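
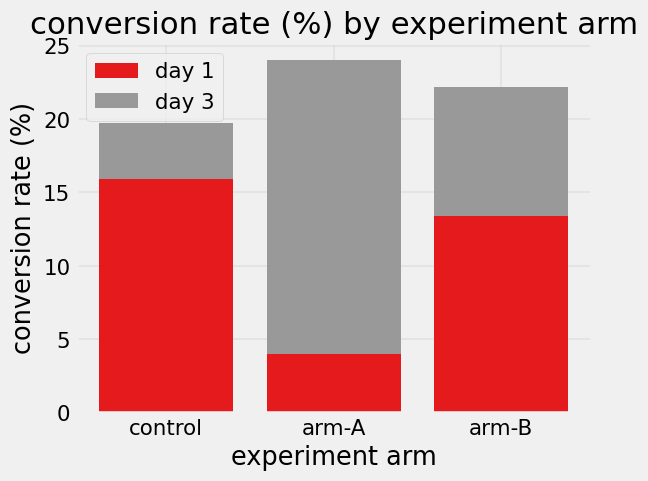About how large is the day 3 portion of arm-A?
day 3 top ≈ 25, bottom ≈ 5; segment ≈ 20.

≈ 20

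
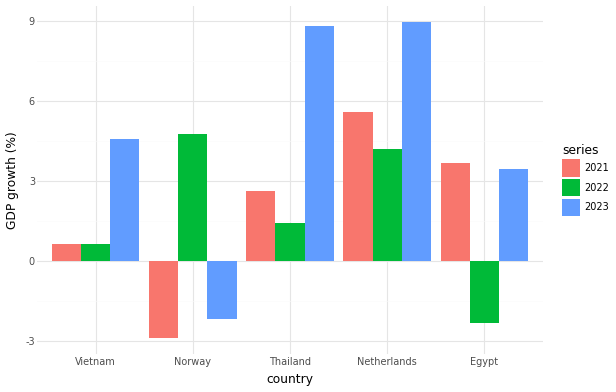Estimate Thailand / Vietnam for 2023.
≈ 1.8×

Thailand ≈ 9, Vietnam ≈ 5; 9/5 ≈ 1.8.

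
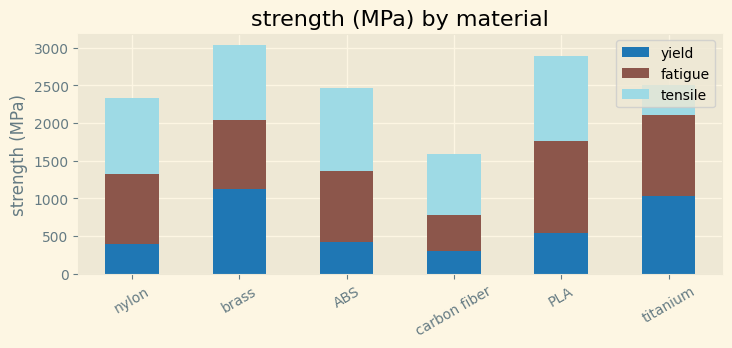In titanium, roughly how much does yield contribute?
yield top ≈ 1000, bottom ≈ 0; segment ≈ 1000.

≈ 1000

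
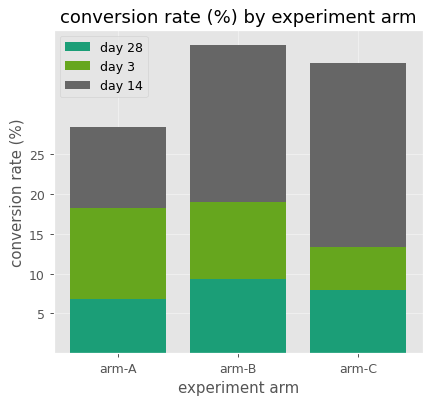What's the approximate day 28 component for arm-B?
day 28 top ≈ 10, bottom ≈ 0; segment ≈ 10.

≈ 10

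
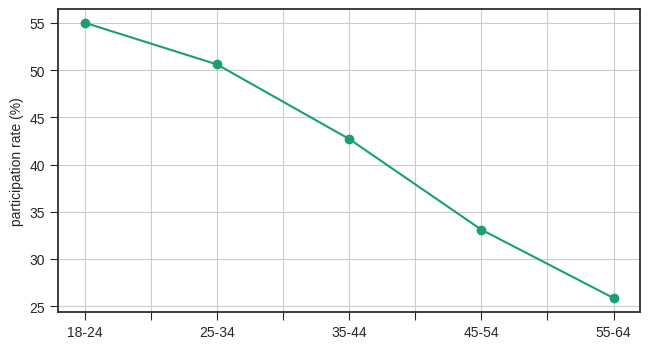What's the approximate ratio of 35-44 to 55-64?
35-44 ≈ 45, 55-64 ≈ 25; 45/25 ≈ 1.8.

≈ 1.8×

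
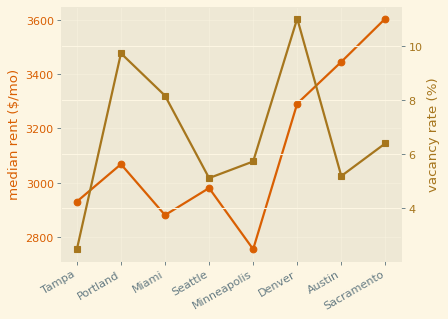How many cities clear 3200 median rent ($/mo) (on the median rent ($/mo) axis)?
Above 3200: Denver, Austin, Sacramento.

3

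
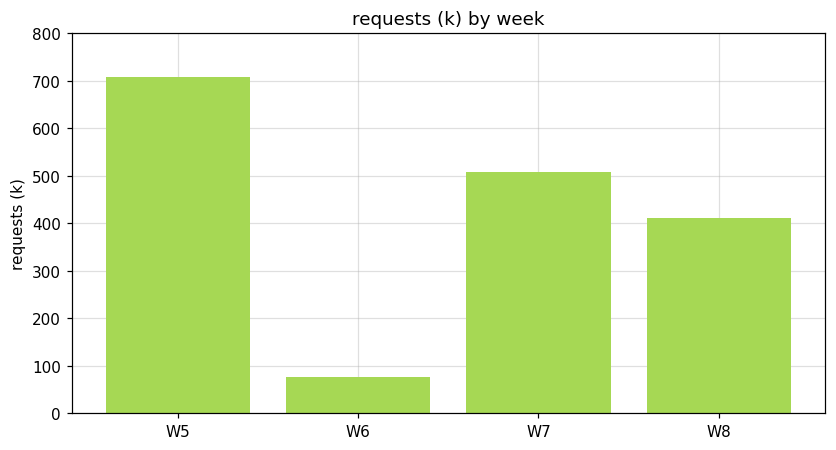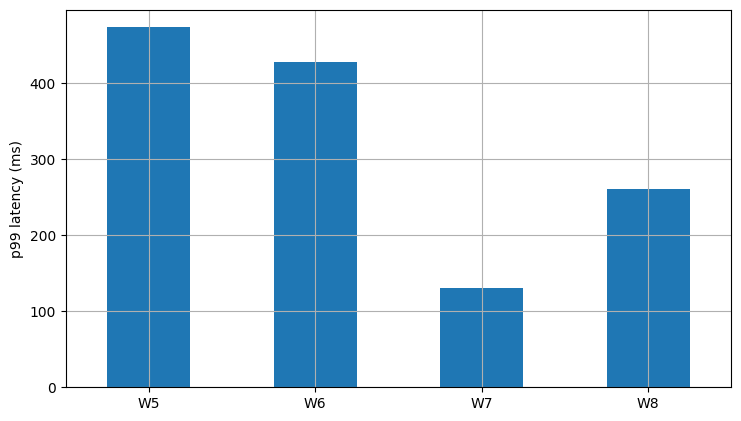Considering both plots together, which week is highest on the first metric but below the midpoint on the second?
W7

Chart 2 median p99 latency (ms) ≈ 350; below-median weeks: W7, W8. Among those, W7 has the highest requests (k) (≈ 500).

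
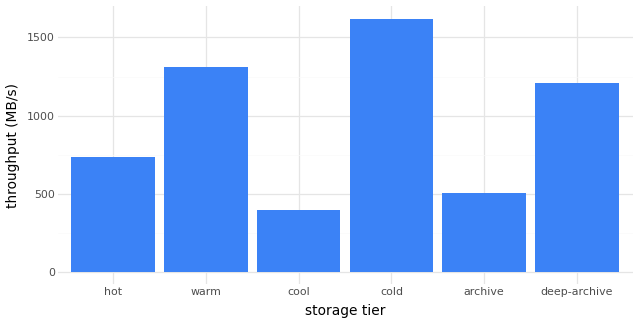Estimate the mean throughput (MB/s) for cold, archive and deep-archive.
(1600 + 600 + 1200) / 3 ≈ 1133.

≈ 1133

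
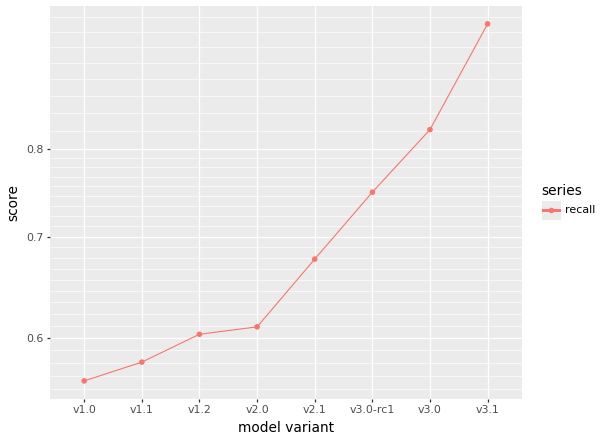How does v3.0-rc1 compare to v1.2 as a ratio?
v3.0-rc1 ≈ 0.75, v1.2 ≈ 0.60; 0.75/0.60 ≈ 1.25.

≈ 1.25×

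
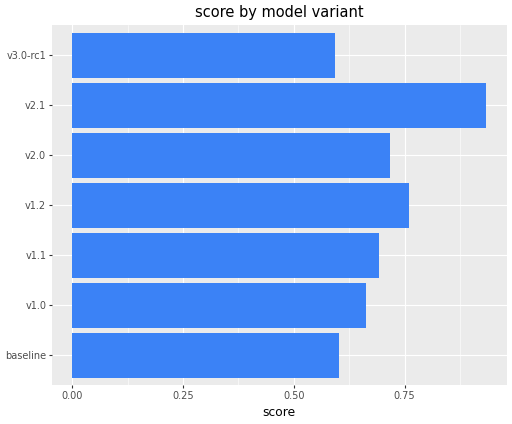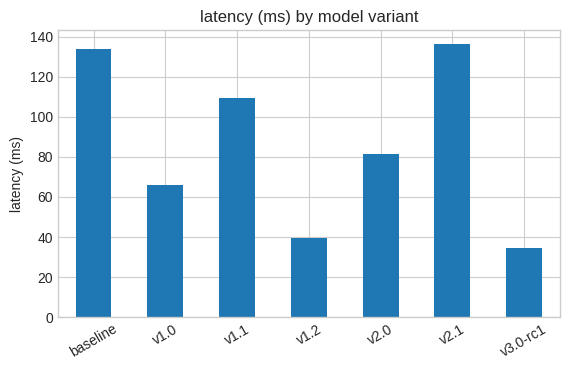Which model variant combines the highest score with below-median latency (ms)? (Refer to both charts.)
v1.2

Chart 2 median latency (ms) ≈ 80; below-median model variants: v1.0, v1.2, v3.0-rc1. Among those, v1.2 has the highest score (≈ 0.8).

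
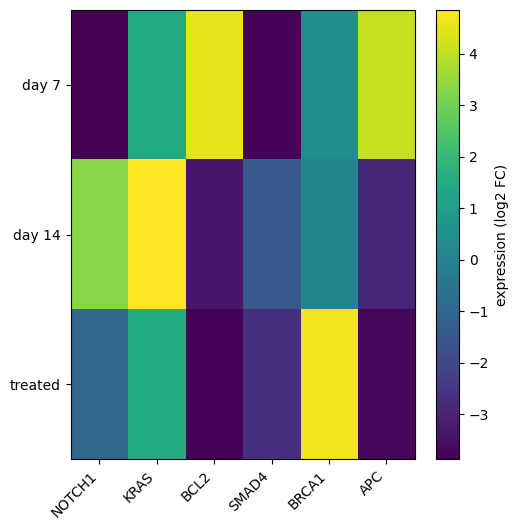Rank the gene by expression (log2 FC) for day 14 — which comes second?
Top 3 for day 14: KRAS ≈ 5, NOTCH1 ≈ 3, BRCA1 ≈ 0.

NOTCH1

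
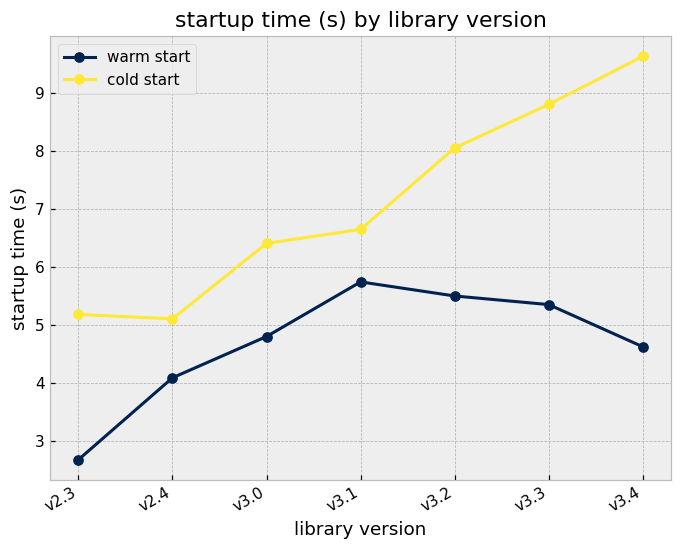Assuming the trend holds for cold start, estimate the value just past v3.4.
≈ 11

Last three: 8, 9, 10 → slope ≈ 1/step → next ≈ 11.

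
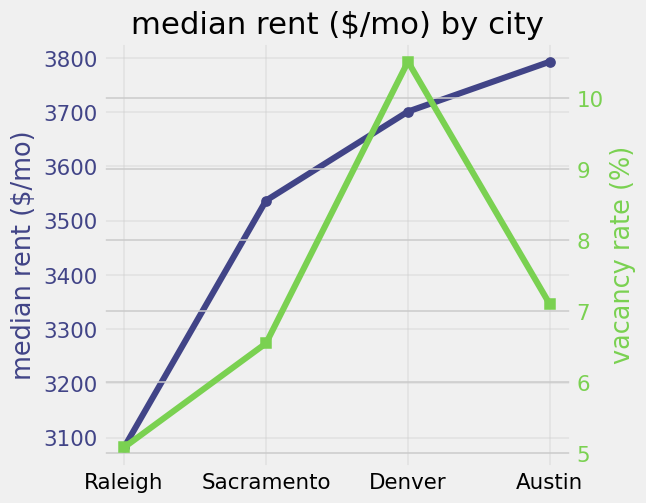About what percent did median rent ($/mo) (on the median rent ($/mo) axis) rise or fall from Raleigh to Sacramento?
≈ +12.9%

Raleigh ≈ 3100, Sacramento ≈ 3500; (3500 − 3100) / 3100 ≈ +12.9%.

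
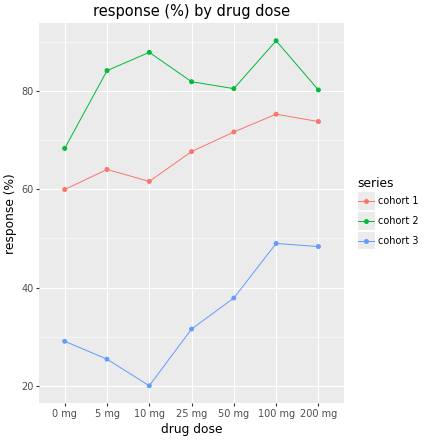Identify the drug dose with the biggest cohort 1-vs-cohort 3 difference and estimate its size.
10 mg, ≈ 40 %

10 mg: cohort 1 ≈ 60, cohort 3 ≈ 20 → gap ≈ 40. Next-largest (5 mg) is only ≈ 30.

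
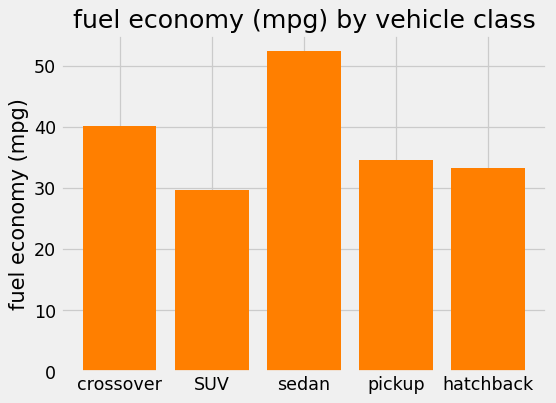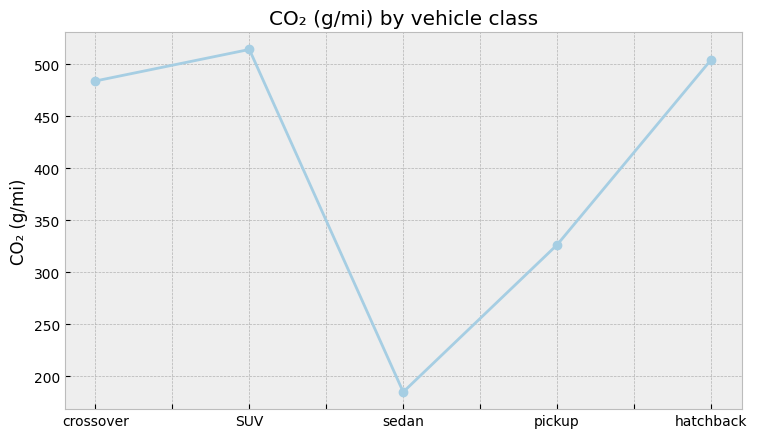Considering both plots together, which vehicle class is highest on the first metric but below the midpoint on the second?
sedan

Chart 2 median CO₂ (g/mi) ≈ 500; below-median vehicle classes: sedan, pickup. Among those, sedan has the highest fuel economy (mpg) (≈ 50).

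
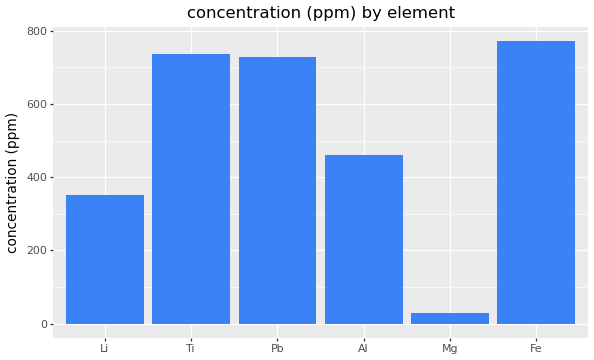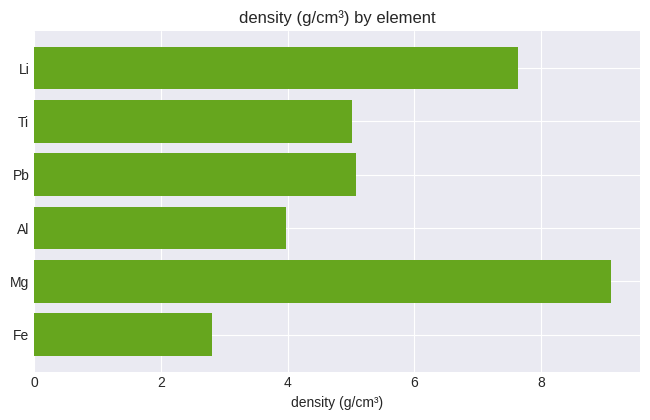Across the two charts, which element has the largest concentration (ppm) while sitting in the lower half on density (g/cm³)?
Chart 2 median density (g/cm³) ≈ 5; below-median elements: Ti, Al, Fe. Among those, Fe has the highest concentration (ppm) (≈ 800).

Fe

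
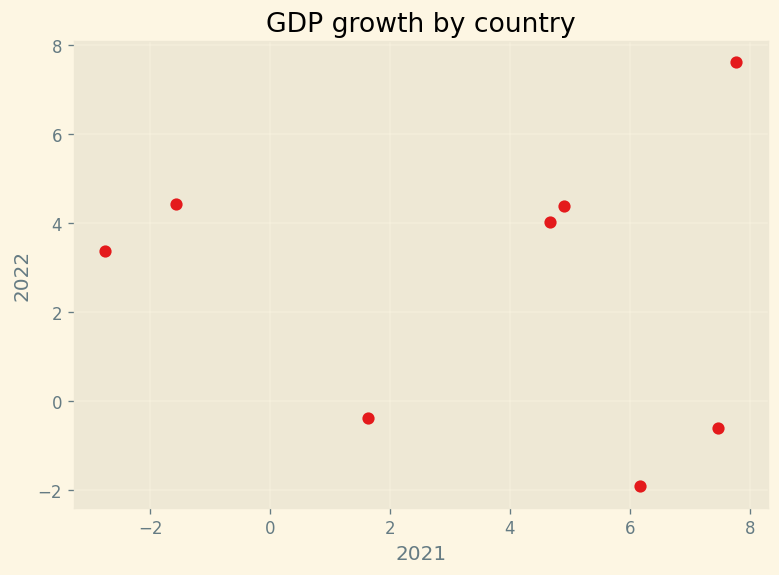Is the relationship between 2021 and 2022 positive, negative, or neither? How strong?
Points are roughly uncorrelated; weak (|r| ≈ 0.1).

no clear correlation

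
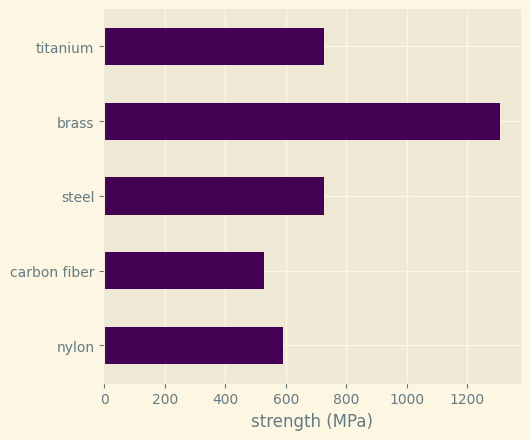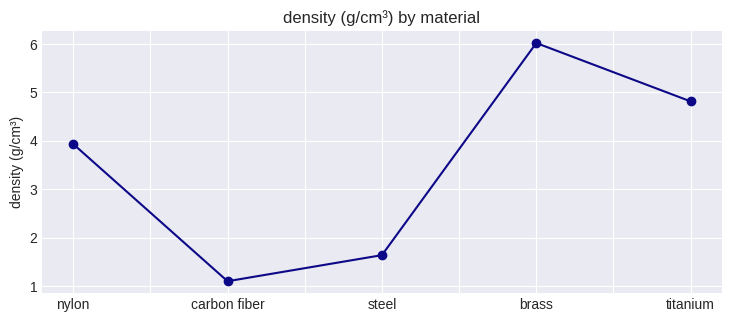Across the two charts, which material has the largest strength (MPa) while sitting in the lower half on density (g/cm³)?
steel

Chart 2 median density (g/cm³) ≈ 4; below-median materials: carbon fiber, steel. Among those, steel has the highest strength (MPa) (≈ 800).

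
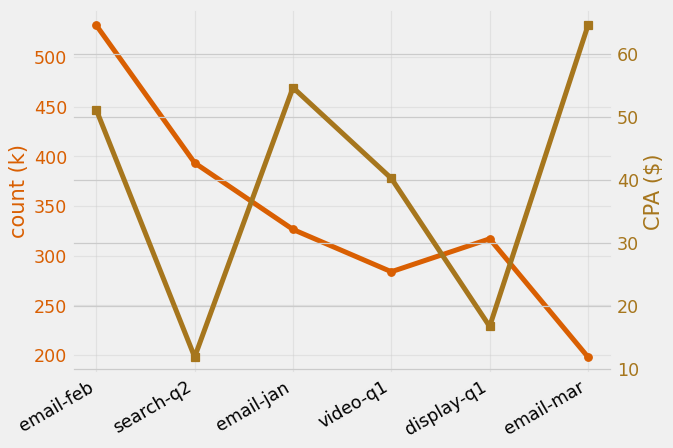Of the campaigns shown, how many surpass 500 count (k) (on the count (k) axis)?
Above 500: email-feb.

1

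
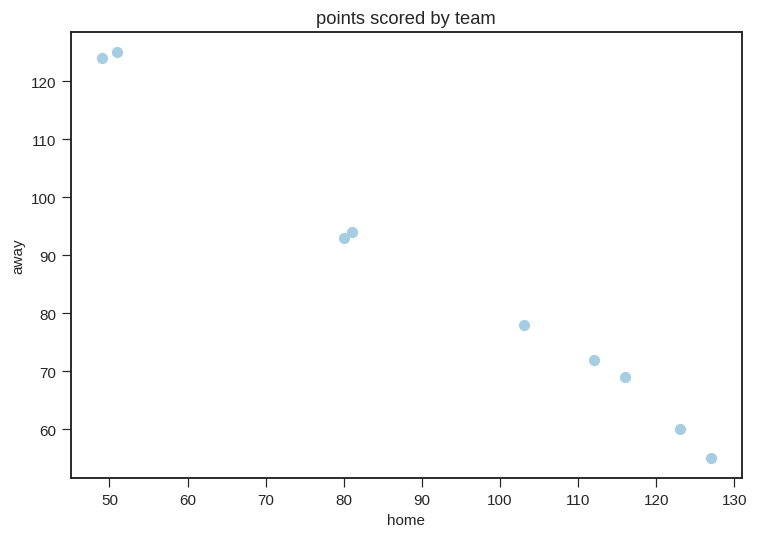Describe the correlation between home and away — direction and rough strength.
negative, strong

Points are negatively correlated; strong (|r| ≈ 1.0).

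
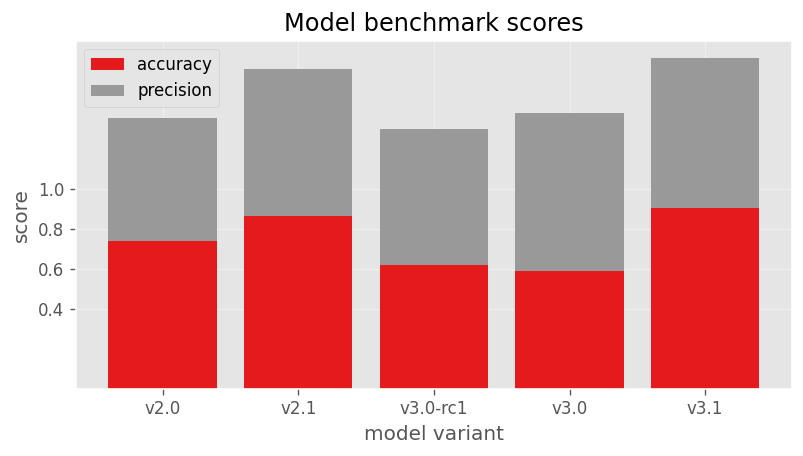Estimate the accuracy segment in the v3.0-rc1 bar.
accuracy top ≈ 0.6, bottom ≈ 0.0; segment ≈ 0.6.

≈ 0.6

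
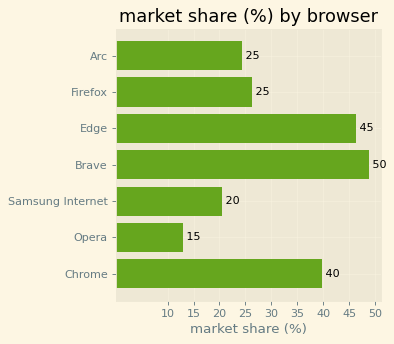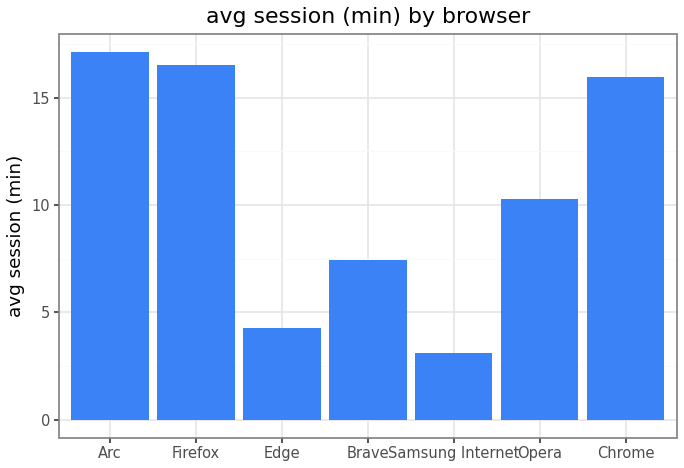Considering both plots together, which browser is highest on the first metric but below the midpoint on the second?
Brave

Chart 2 median avg session (min) ≈ 10; below-median browsers: Edge, Brave, Samsung Internet. Among those, Brave has the highest market share (%) (≈ 50).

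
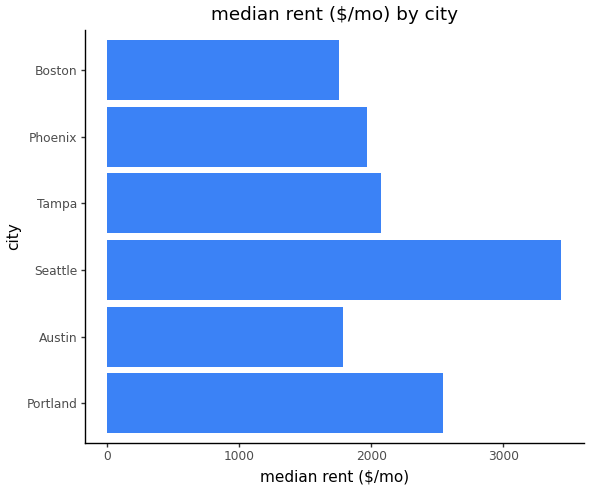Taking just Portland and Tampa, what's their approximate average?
(2500 + 2000) / 2 ≈ 2250.

≈ 2250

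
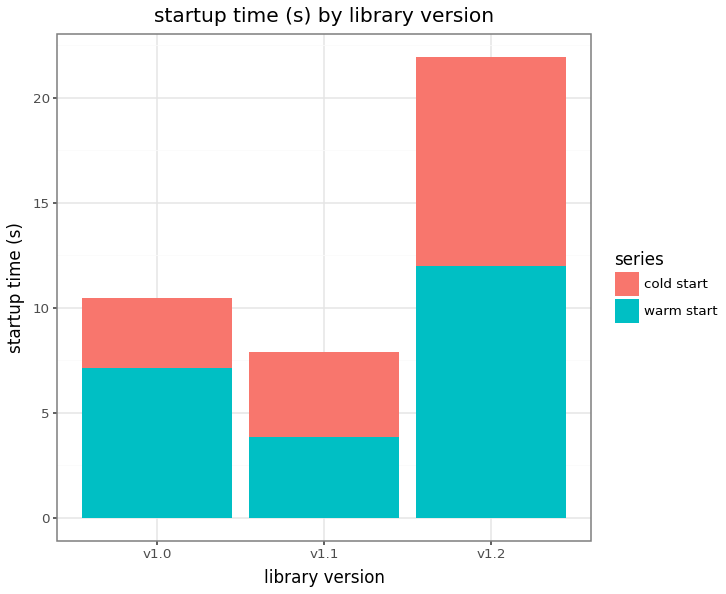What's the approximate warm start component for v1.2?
warm start top ≈ 12, bottom ≈ 0; segment ≈ 12.

≈ 12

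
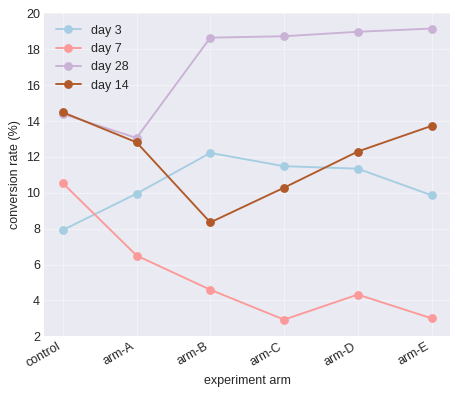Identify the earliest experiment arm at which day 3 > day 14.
arm-B

arm-A: day 3 ≈ 10 vs day 14 ≈ 12 (not yet); arm-B: day 3 ≈ 12 vs day 14 ≈ 8 (first crossover).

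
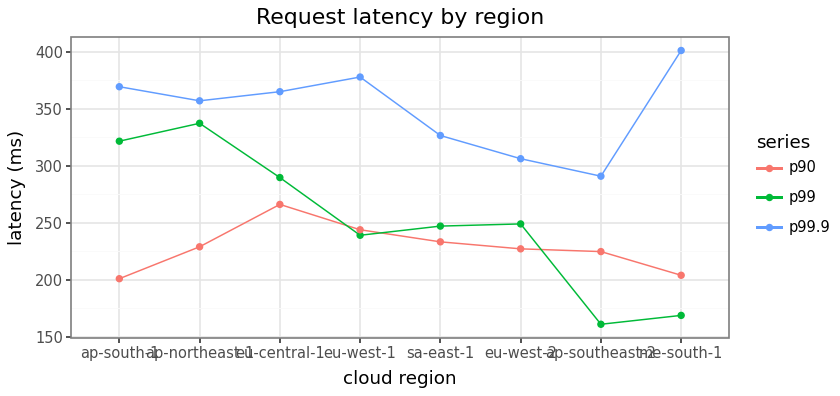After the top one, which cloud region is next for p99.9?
Top 3 for p99.9: me-south-1 ≈ 400, eu-west-1 ≈ 380, ap-south-1 ≈ 360.

eu-west-1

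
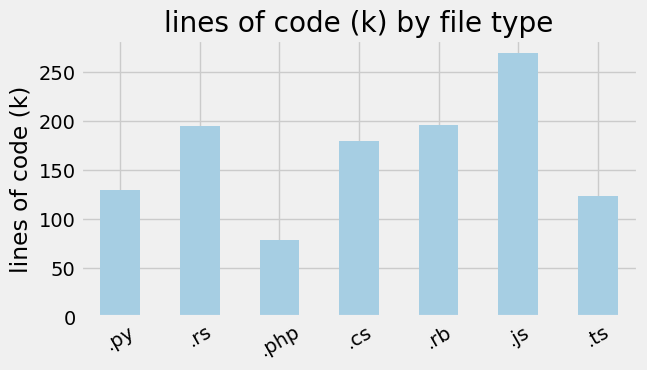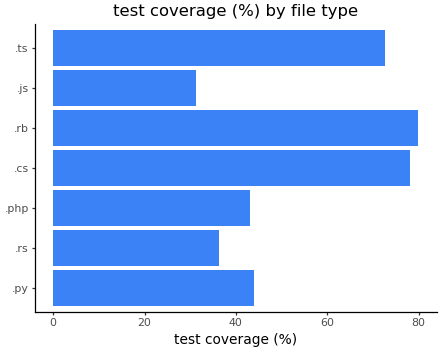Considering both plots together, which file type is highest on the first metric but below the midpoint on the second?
.js

Chart 2 median test coverage (%) ≈ 40; below-median file types: .rs, .php, .js. Among those, .js has the highest lines of code (k) (≈ 275).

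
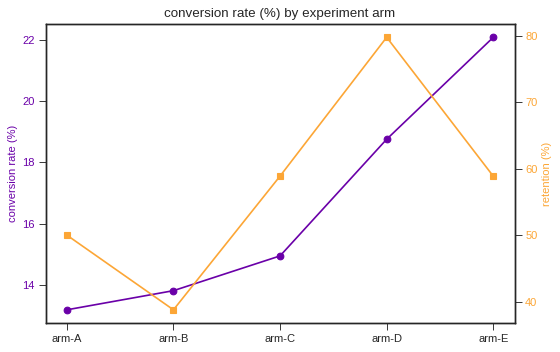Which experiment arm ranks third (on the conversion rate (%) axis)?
arm-C

Top 4 (on the conversion rate (%) axis): arm-E ≈ 22, arm-D ≈ 19, arm-C ≈ 15, arm-B ≈ 14.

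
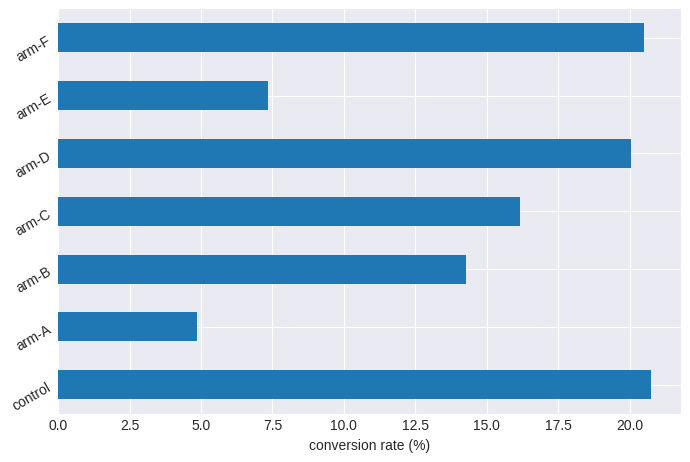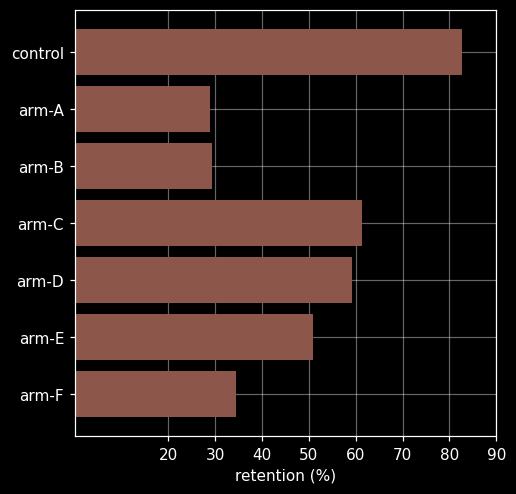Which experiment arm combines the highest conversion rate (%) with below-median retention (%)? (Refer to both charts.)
Chart 2 median retention (%) ≈ 50; below-median experiment arms: arm-A, arm-B, arm-F. Among those, arm-F has the highest conversion rate (%) (≈ 20).

arm-F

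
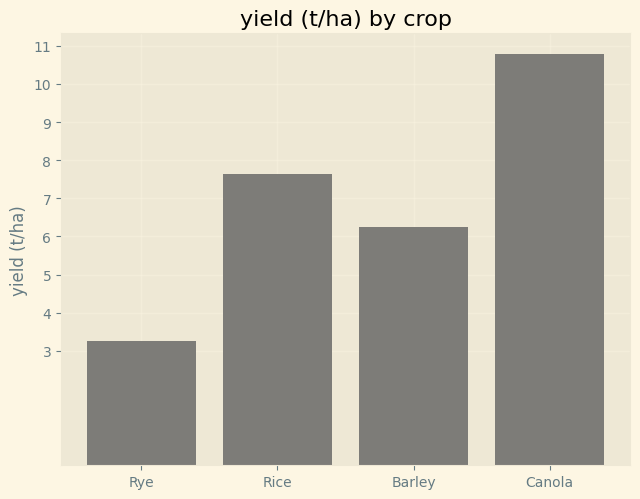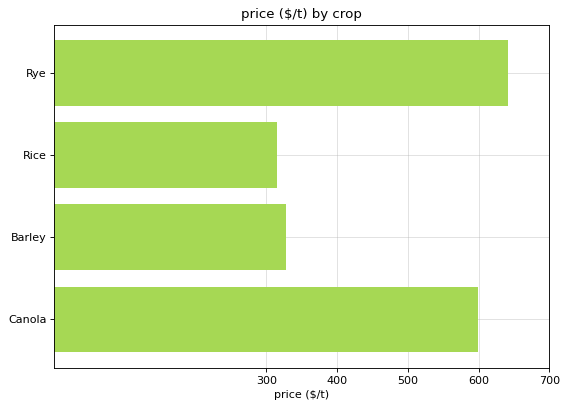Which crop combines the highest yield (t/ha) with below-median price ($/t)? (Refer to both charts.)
Chart 2 median price ($/t) ≈ 500; below-median crops: Rice, Barley. Among those, Rice has the highest yield (t/ha) (≈ 8).

Rice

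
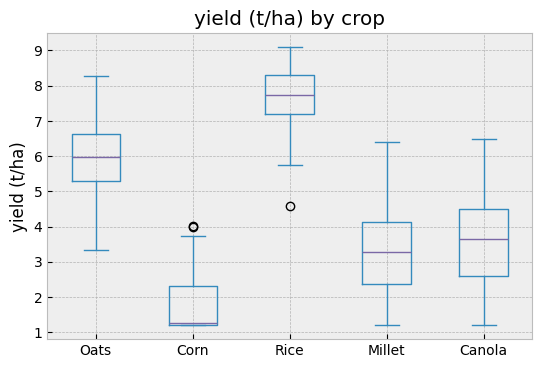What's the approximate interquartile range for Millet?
≈ 2

Q3 ≈ 4, Q1 ≈ 2; IQR ≈ 2.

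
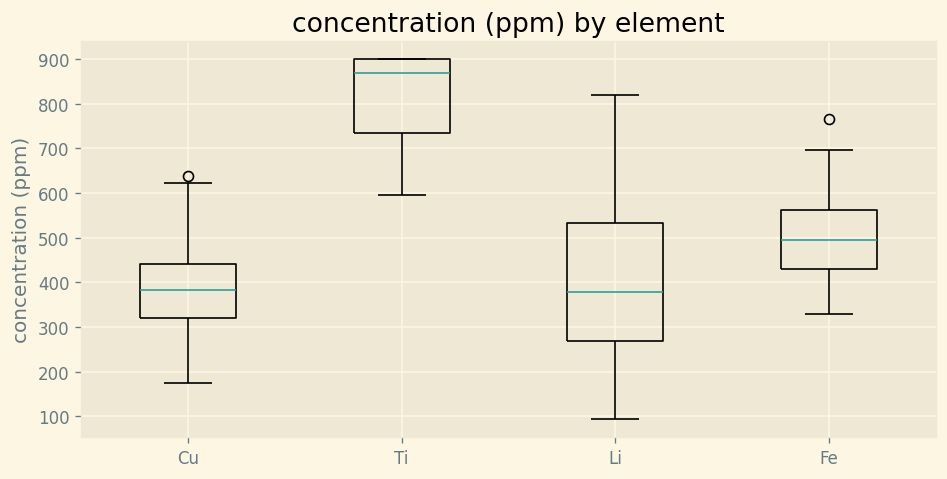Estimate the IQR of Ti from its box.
≈ 150

Q3 ≈ 900, Q1 ≈ 750; IQR ≈ 150.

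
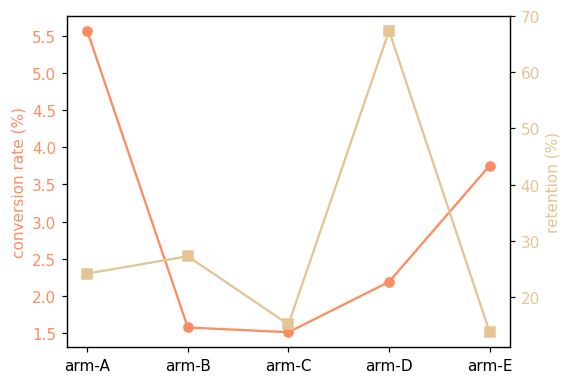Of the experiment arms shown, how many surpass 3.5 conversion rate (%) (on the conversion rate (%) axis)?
Above 3.5: arm-A, arm-E.

2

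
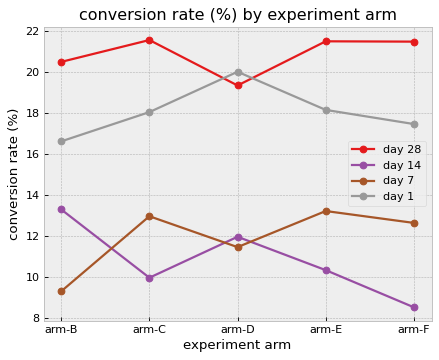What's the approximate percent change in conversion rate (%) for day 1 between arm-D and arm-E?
arm-D ≈ 20, arm-E ≈ 18; (18 − 20) / 20 ≈ -10%.

≈ -10%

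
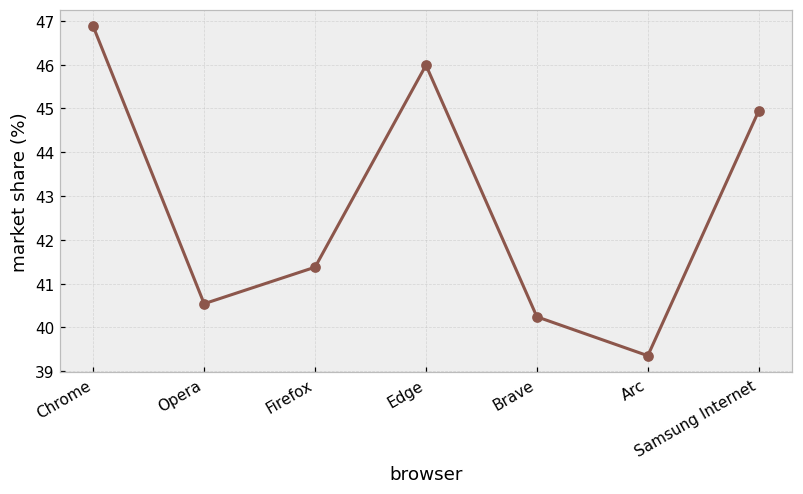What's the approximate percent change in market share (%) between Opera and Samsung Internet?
≈ +9.8%

Opera ≈ 41, Samsung Internet ≈ 45; (45 − 41) / 41 ≈ +9.8%.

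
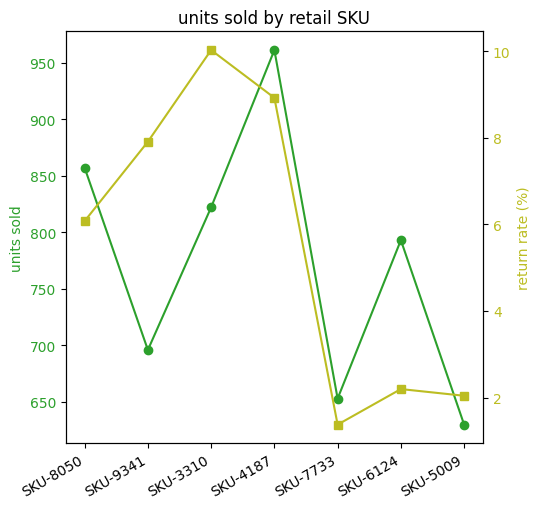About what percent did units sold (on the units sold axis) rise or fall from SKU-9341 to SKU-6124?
≈ +14.3%

SKU-9341 ≈ 700, SKU-6124 ≈ 800; (800 − 700) / 700 ≈ +14.3%.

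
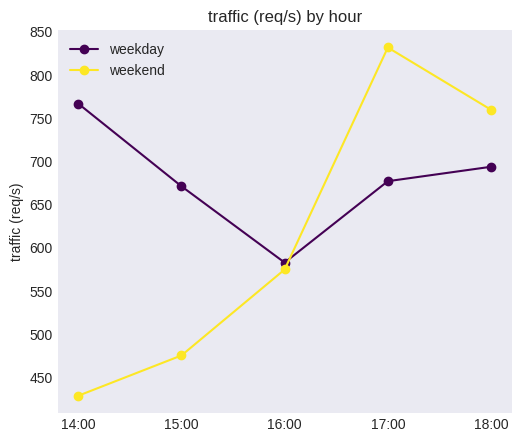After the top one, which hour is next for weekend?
Top 3 for weekend: 17:00 ≈ 850, 18:00 ≈ 750, 16:00 ≈ 550.

18:00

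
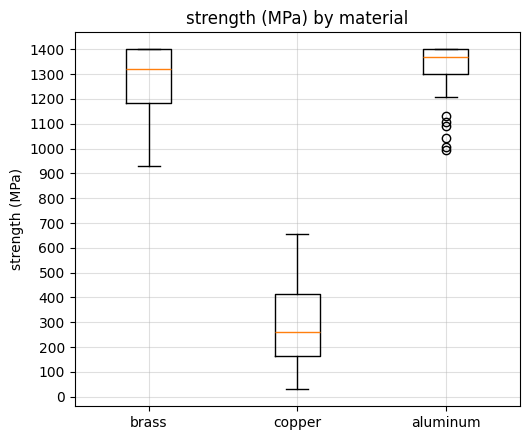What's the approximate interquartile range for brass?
Q3 ≈ 1400, Q1 ≈ 1200; IQR ≈ 200.

≈ 200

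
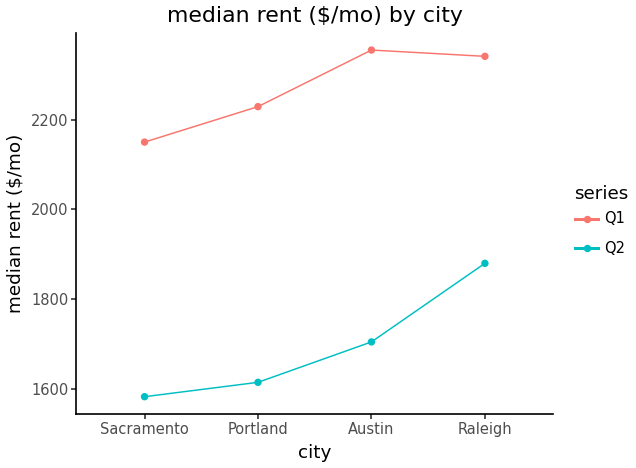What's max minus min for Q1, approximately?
Max Austin ≈ 2400, min Sacramento ≈ 2200; range ≈ 200.

≈ 200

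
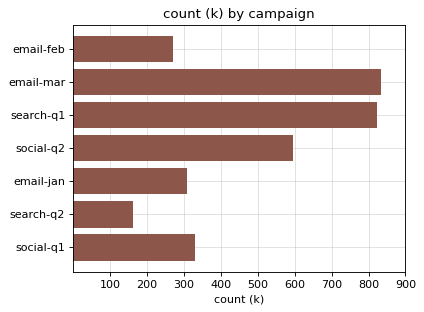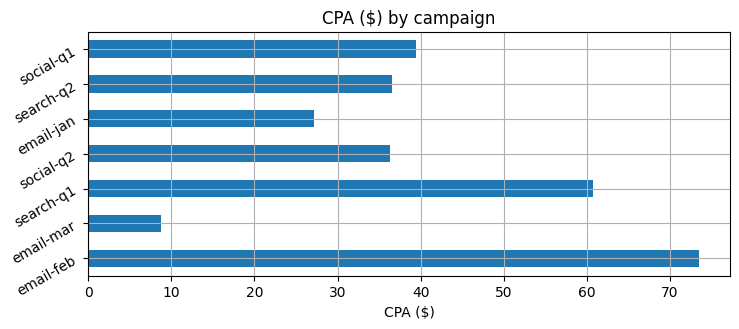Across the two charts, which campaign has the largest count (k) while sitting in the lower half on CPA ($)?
Chart 2 median CPA ($) ≈ 40; below-median campaigns: email-mar, social-q2, email-jan. Among those, email-mar has the highest count (k) (≈ 800).

email-mar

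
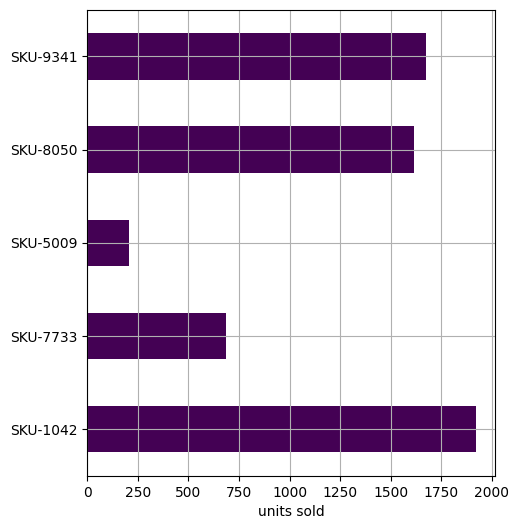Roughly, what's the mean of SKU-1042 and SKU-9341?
≈ 1800

(2000 + 1600) / 2 ≈ 1800.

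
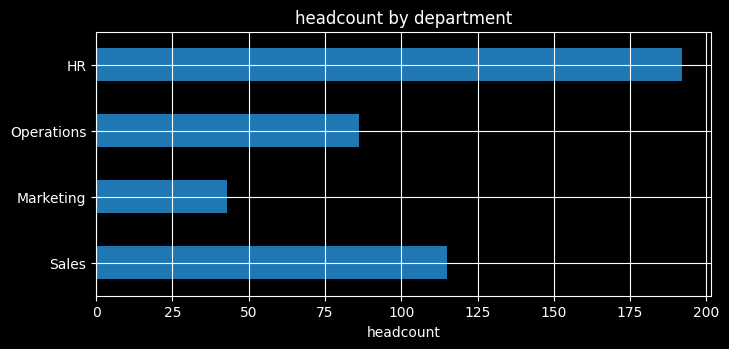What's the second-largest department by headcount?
Sales

Top 3: HR ≈ 200, Sales ≈ 120, Operations ≈ 80.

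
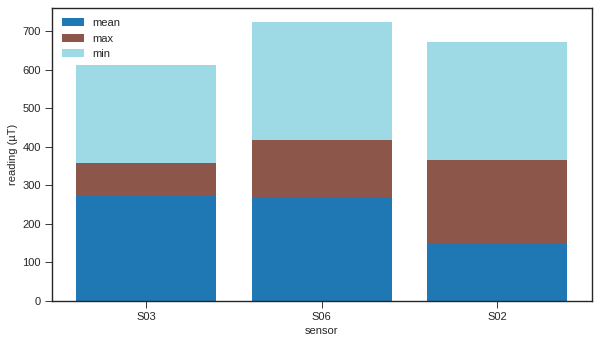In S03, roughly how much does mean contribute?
≈ 300

mean top ≈ 300, bottom ≈ 0; segment ≈ 300.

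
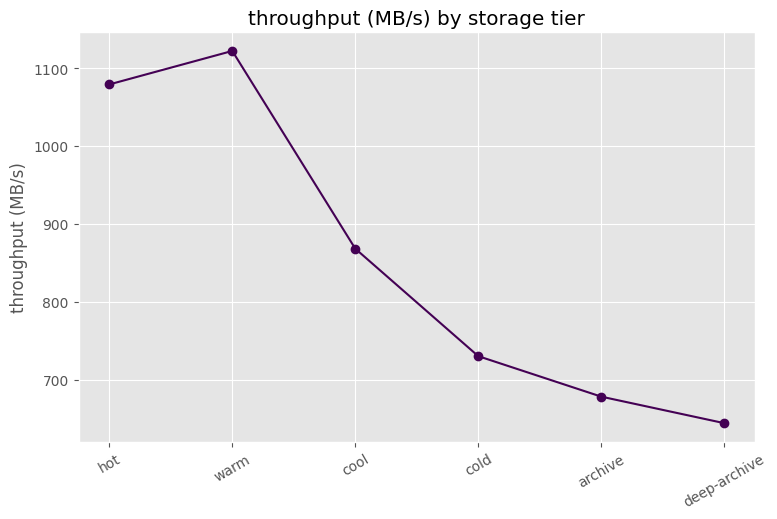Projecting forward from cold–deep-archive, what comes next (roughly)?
≈ 600

Last three: 750, 700, 650 → slope ≈ -50/step → next ≈ 600.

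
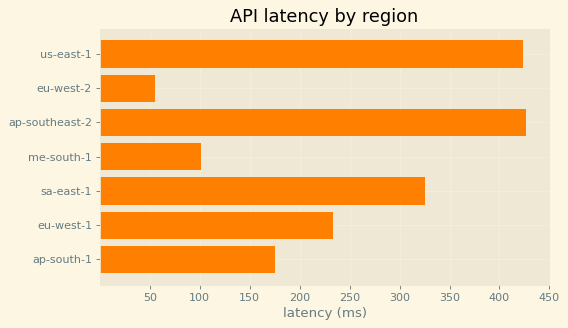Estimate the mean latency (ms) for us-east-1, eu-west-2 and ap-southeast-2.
(400 + 50 + 450) / 3 ≈ 300.

≈ 300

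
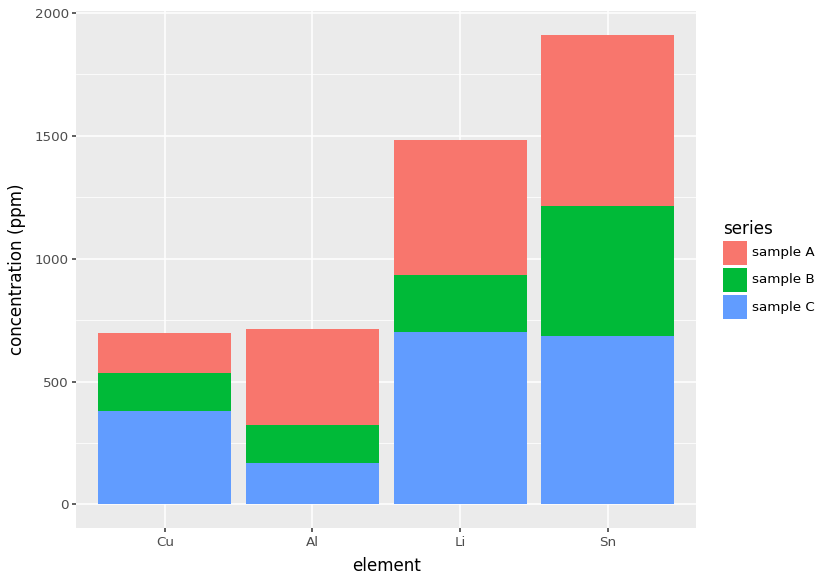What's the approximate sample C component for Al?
sample C top ≈ 200, bottom ≈ 0; segment ≈ 200.

≈ 200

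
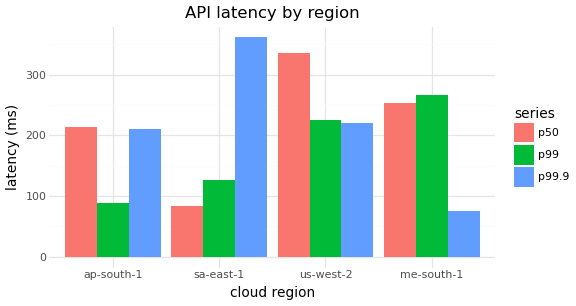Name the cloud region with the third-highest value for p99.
Top 4 for p99: me-south-1 ≈ 250, us-west-2 ≈ 200, sa-east-1 ≈ 150, ap-south-1 ≈ 100.

sa-east-1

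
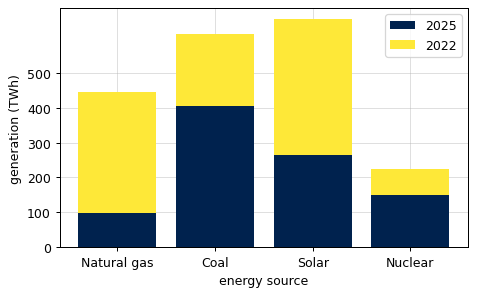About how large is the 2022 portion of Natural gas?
≈ 300

2022 top ≈ 400, bottom ≈ 100; segment ≈ 300.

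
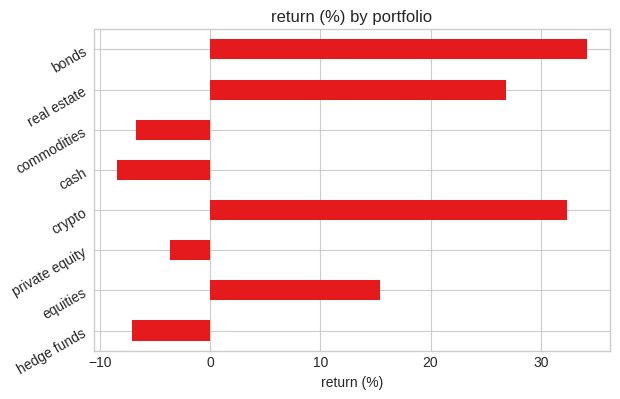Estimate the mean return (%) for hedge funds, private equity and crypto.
(-5 + -5 + 30) / 3 ≈ 7.

≈ 7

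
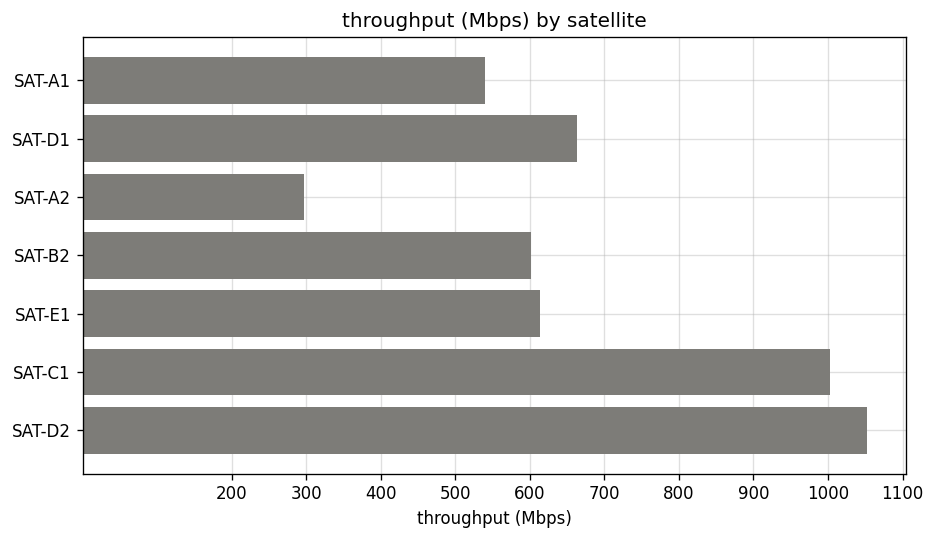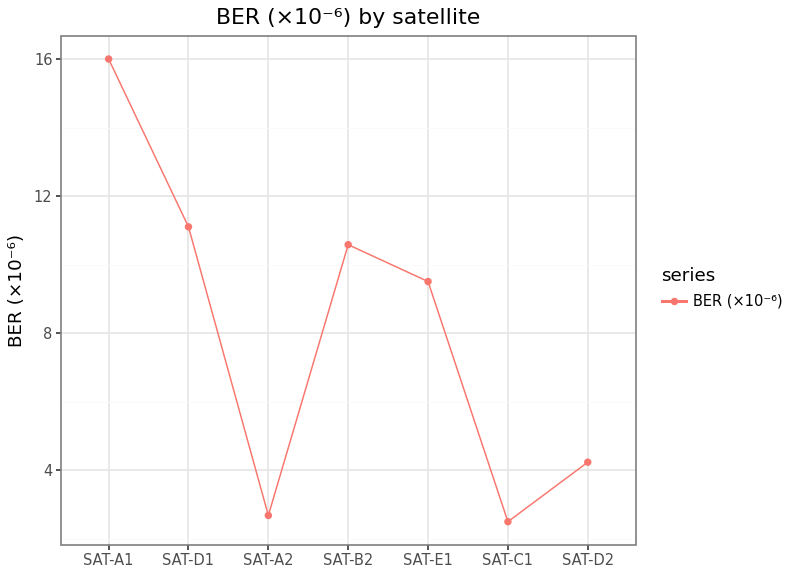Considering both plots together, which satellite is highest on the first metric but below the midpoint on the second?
SAT-D2

Chart 2 median BER (×10⁻⁶) ≈ 10; below-median satellites: SAT-A2, SAT-C1, SAT-D2. Among those, SAT-D2 has the highest throughput (Mbps) (≈ 1100).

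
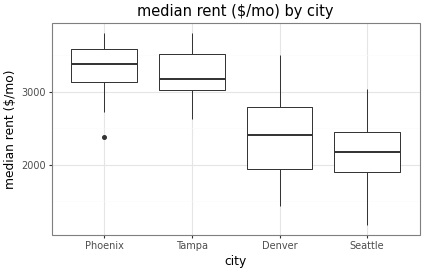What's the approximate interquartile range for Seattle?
Q3 ≈ 2500, Q1 ≈ 1900; IQR ≈ 600.

≈ 600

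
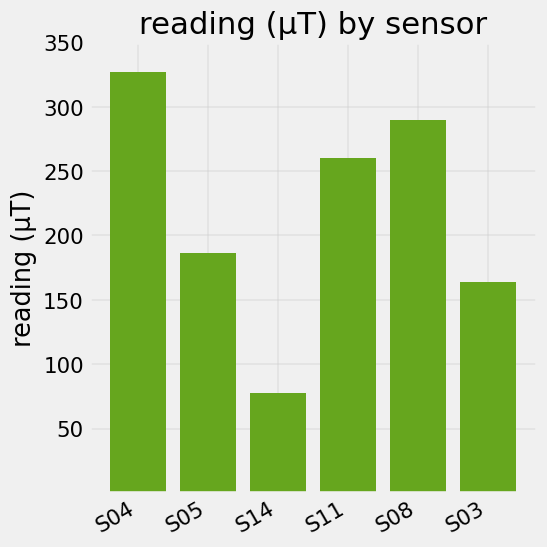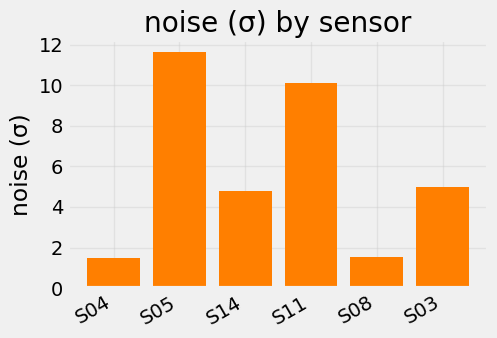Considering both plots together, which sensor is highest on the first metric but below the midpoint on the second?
Chart 2 median noise (σ) ≈ 4; below-median sensors: S04, S14, S08. Among those, S04 has the highest reading (µT) (≈ 350).

S04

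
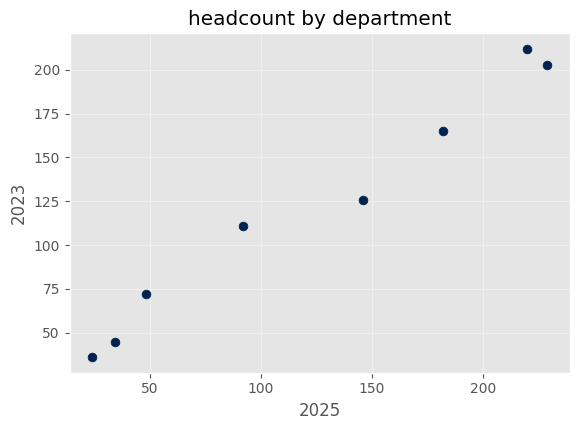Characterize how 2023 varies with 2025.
positive, strong

Points are positively correlated; strong (|r| ≈ 1.0).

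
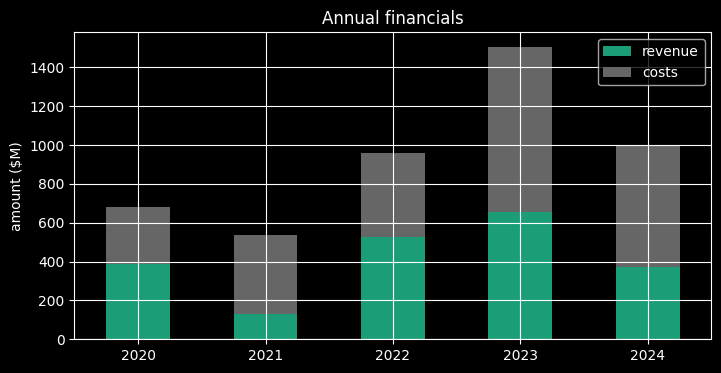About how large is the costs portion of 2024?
≈ 600

costs top ≈ 1000, bottom ≈ 400; segment ≈ 600.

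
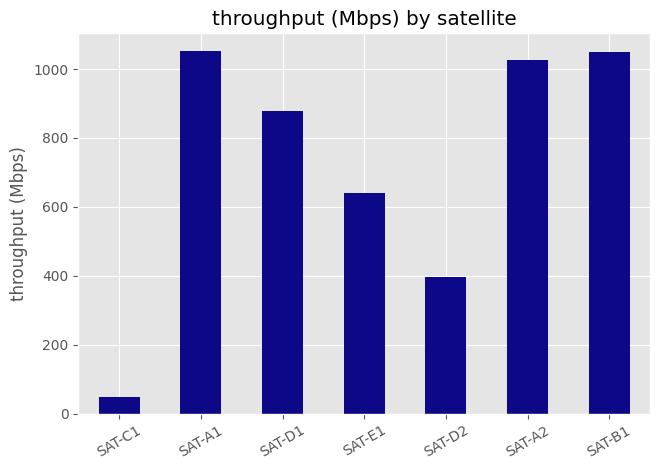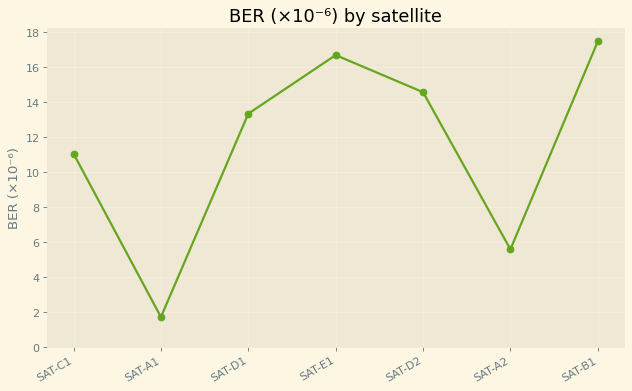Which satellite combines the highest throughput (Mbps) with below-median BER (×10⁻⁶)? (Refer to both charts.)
SAT-A1

Chart 2 median BER (×10⁻⁶) ≈ 14; below-median satellites: SAT-C1, SAT-A1, SAT-A2. Among those, SAT-A1 has the highest throughput (Mbps) (≈ 1100).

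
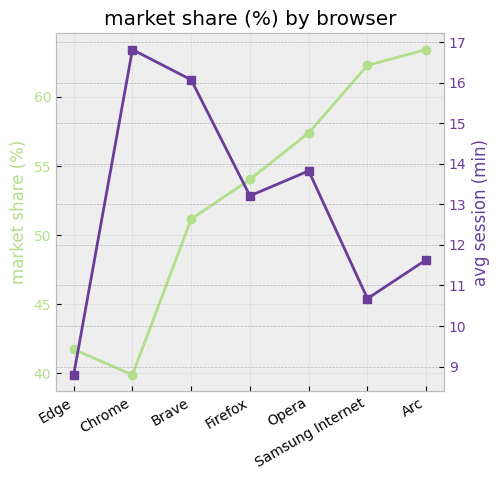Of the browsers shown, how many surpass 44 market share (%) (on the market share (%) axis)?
5

Above 44: Brave, Firefox, Opera, Samsung Internet, Arc.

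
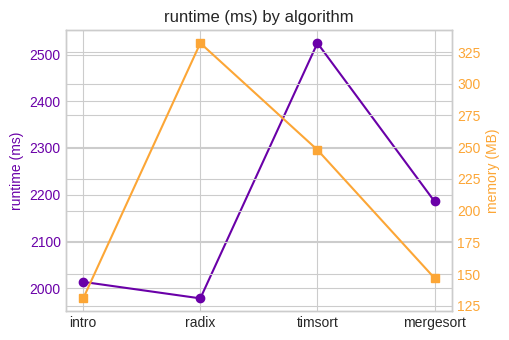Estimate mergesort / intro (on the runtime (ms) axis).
≈ 1.1×

mergesort ≈ 2200, intro ≈ 2000; 2200/2000 ≈ 1.1.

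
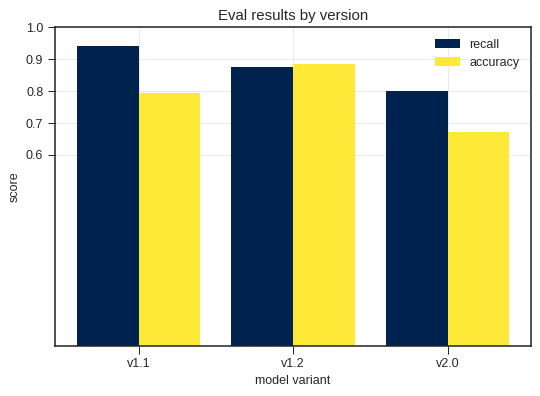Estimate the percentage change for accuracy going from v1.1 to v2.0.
v1.1 ≈ 0.8, v2.0 ≈ 0.7; (0.7 − 0.8) / 0.8 ≈ -12.5%.

≈ -12.5%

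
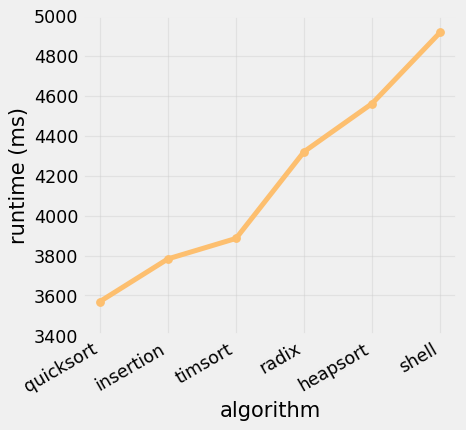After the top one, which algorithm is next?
heapsort

Top 3: shell ≈ 5000, heapsort ≈ 4600, radix ≈ 4400.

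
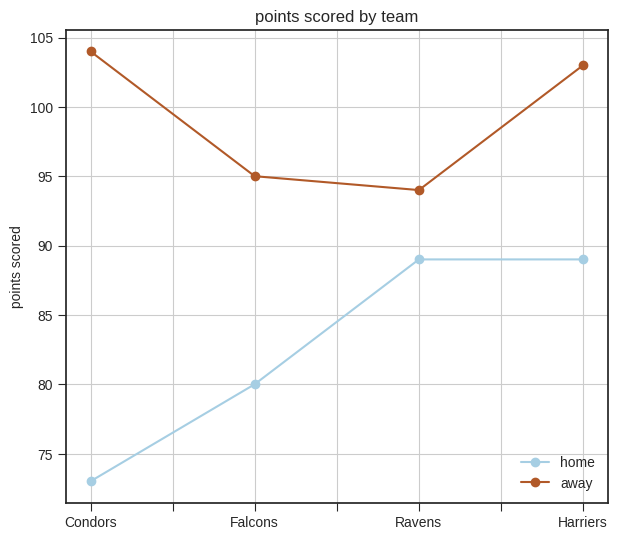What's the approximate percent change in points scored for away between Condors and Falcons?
≈ -9.5%

Condors ≈ 105, Falcons ≈ 95; (95 − 105) / 105 ≈ -9.5%.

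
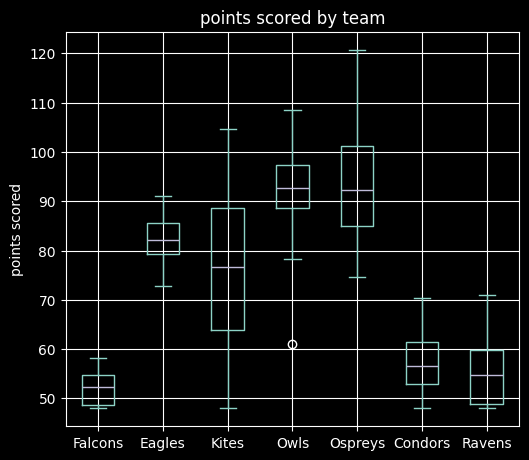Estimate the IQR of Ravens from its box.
≈ 10

Q3 ≈ 60, Q1 ≈ 50; IQR ≈ 10.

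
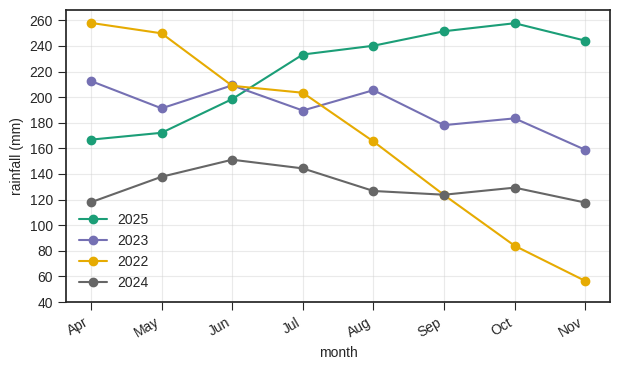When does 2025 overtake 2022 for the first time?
Jun: 2025 ≈ 200 vs 2022 ≈ 200 (not yet); Jul: 2025 ≈ 240 vs 2022 ≈ 200 (first crossover).

Jul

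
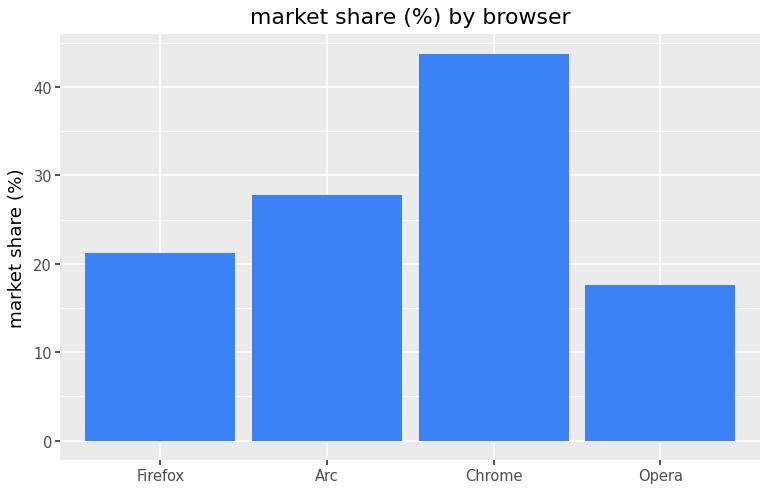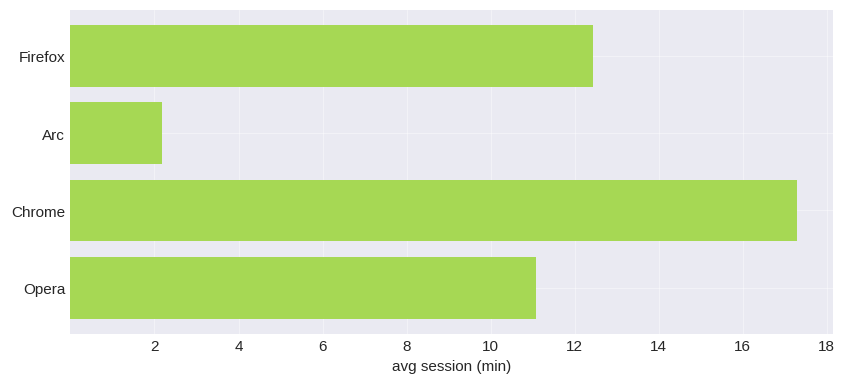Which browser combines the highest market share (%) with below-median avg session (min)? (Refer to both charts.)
Chart 2 median avg session (min) ≈ 12; below-median browsers: Arc, Opera. Among those, Arc has the highest market share (%) (≈ 30).

Arc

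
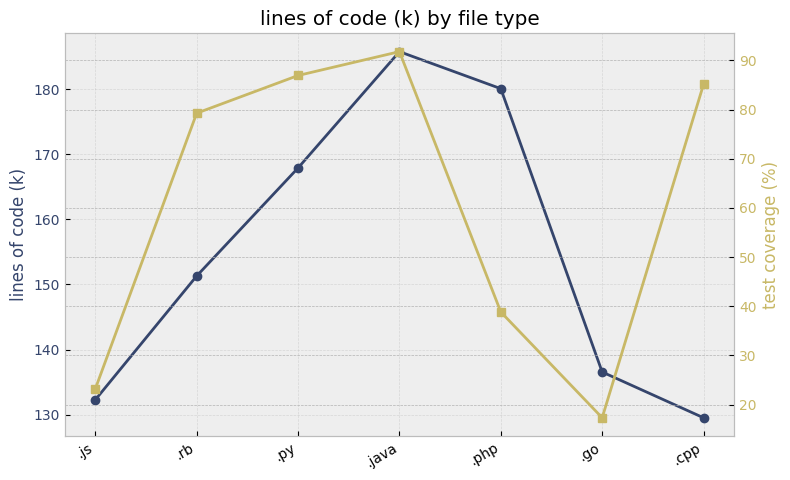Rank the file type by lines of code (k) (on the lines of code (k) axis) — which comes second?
.php

Top 3 (on the lines of code (k) axis): .java ≈ 185, .php ≈ 180, .py ≈ 170.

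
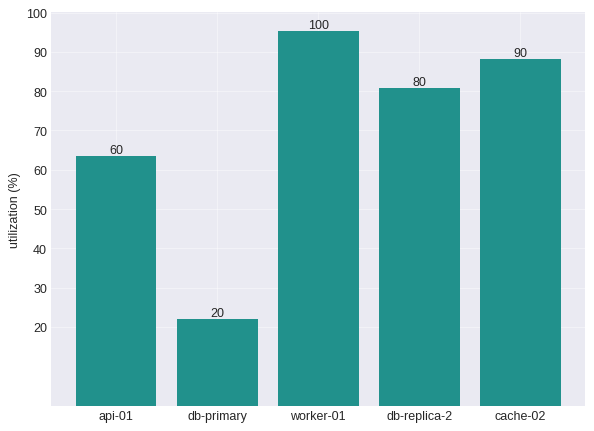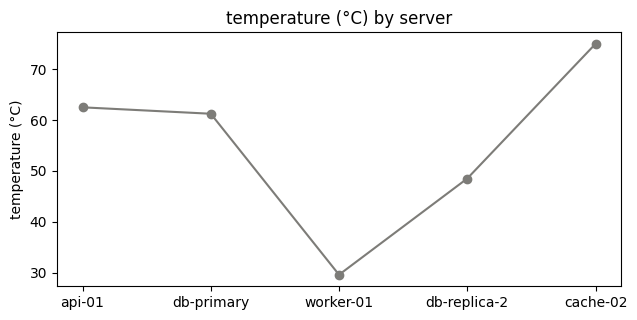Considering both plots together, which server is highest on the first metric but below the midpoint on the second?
Chart 2 median temperature (°C) ≈ 60; below-median servers: worker-01, db-replica-2. Among those, worker-01 has the highest utilization (%) (≈ 100).

worker-01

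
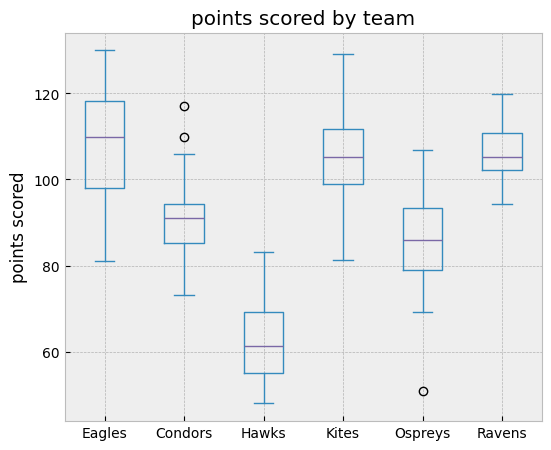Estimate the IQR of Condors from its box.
≈ 10

Q3 ≈ 95, Q1 ≈ 85; IQR ≈ 10.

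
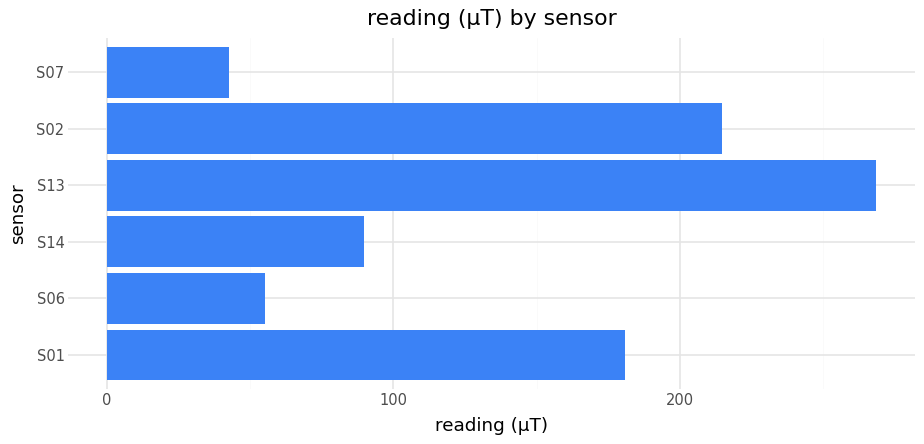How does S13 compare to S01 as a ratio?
≈ 1.57×

S13 ≈ 275, S01 ≈ 175; 275/175 ≈ 1.57.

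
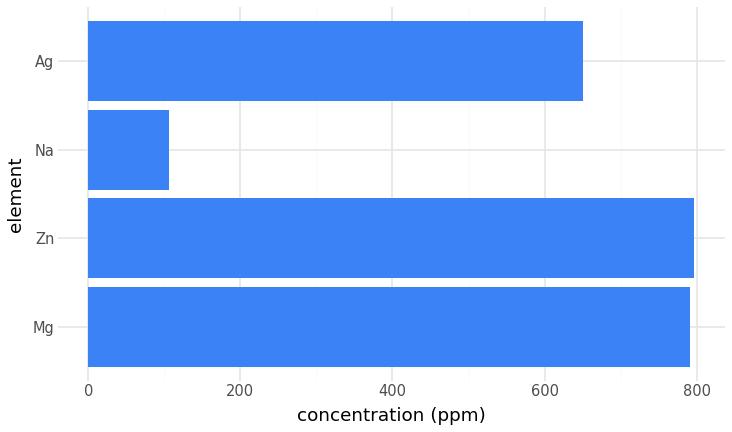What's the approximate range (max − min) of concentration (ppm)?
≈ 700

Max Zn ≈ 800, min Na ≈ 100; range ≈ 700.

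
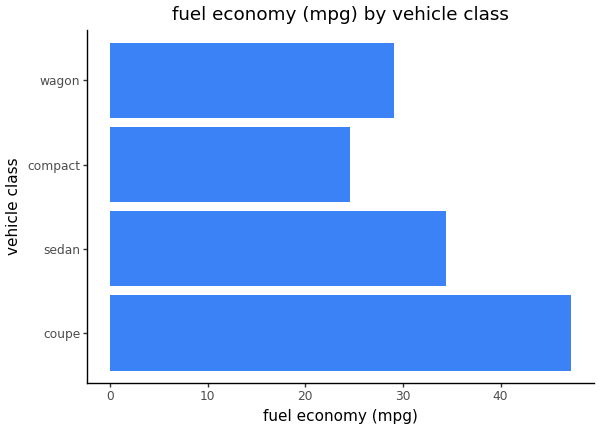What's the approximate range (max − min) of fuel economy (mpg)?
Max coupe ≈ 45, min compact ≈ 25; range ≈ 20.

≈ 20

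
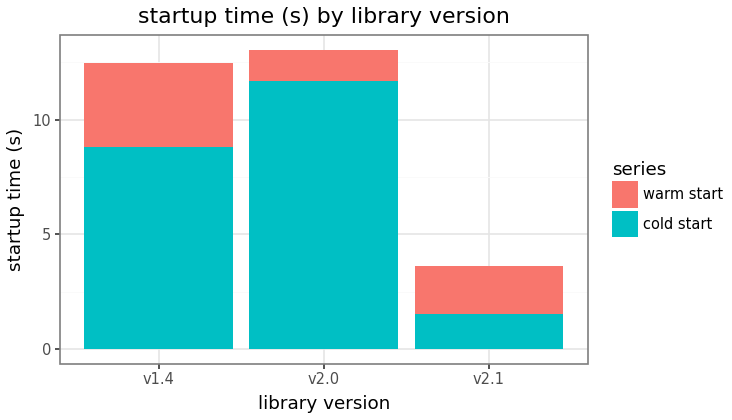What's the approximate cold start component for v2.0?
≈ 12

cold start top ≈ 12, bottom ≈ 0; segment ≈ 12.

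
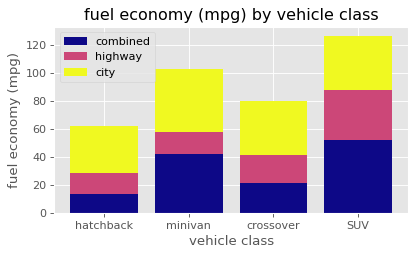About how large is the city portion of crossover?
≈ 40

city top ≈ 80, bottom ≈ 40; segment ≈ 40.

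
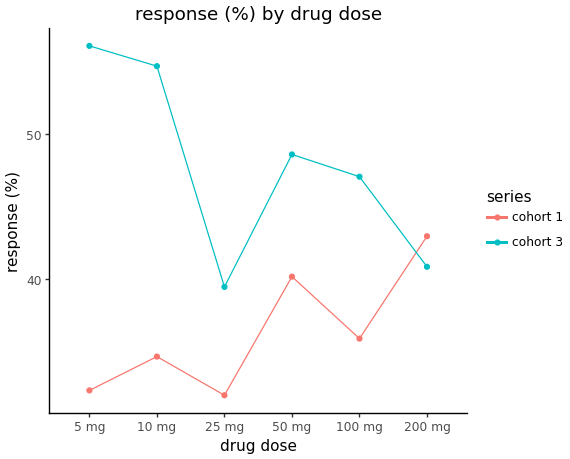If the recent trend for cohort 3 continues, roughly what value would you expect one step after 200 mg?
Last three: 50, 45, 40 → slope ≈ -5/step → next ≈ 35.

≈ 35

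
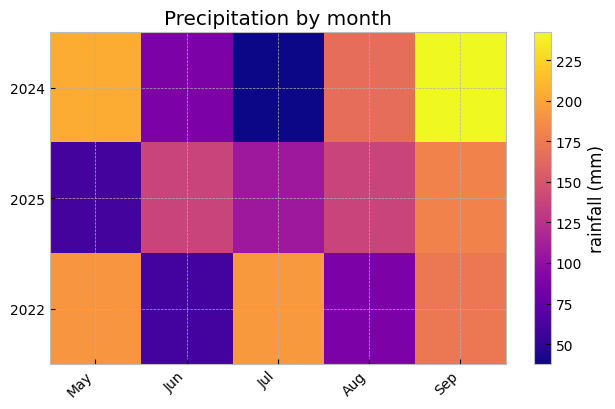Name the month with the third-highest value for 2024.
Aug

Top 4 for 2024: Sep ≈ 240, May ≈ 200, Aug ≈ 160, Jun ≈ 80.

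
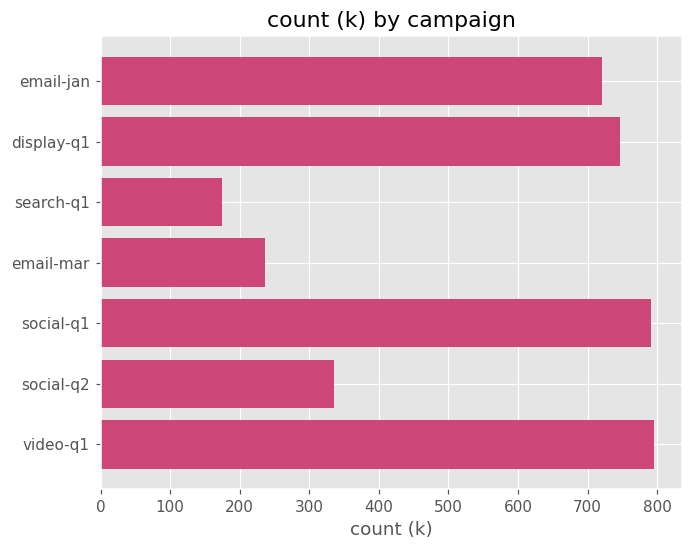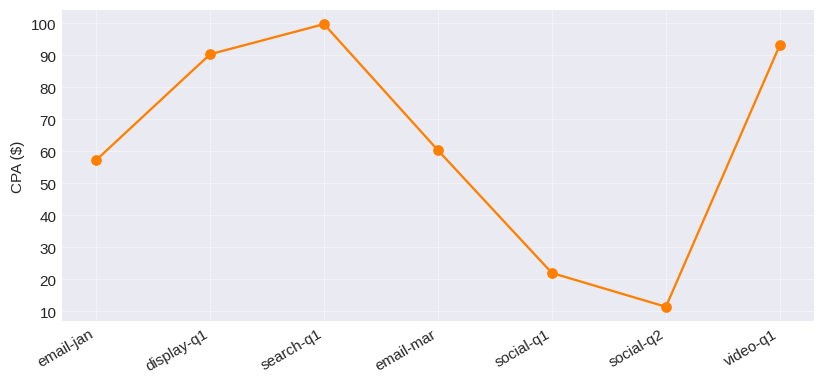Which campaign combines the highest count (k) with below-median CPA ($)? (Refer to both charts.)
social-q1

Chart 2 median CPA ($) ≈ 60; below-median campaigns: email-jan, social-q1, social-q2. Among those, social-q1 has the highest count (k) (≈ 800).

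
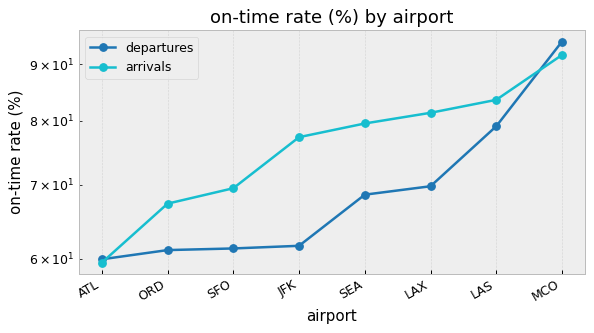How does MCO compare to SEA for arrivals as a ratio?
MCO ≈ 90, SEA ≈ 80; 90/80 ≈ 1.12.

≈ 1.12×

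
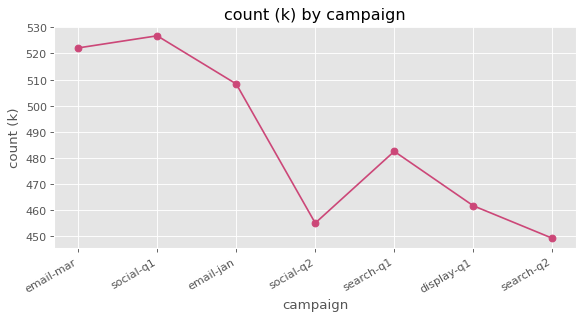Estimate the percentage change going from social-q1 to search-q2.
≈ -15.1%

social-q1 ≈ 530, search-q2 ≈ 450; (450 − 530) / 530 ≈ -15.1%.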